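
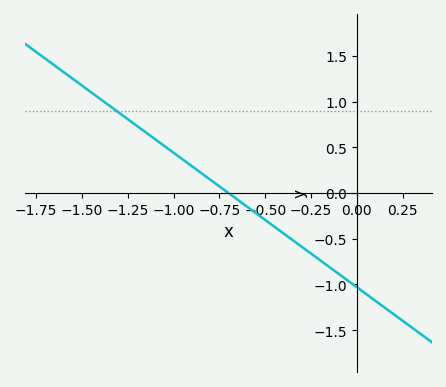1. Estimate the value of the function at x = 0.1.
-1.2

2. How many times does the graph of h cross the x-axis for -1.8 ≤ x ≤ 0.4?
1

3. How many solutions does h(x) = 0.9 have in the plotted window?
1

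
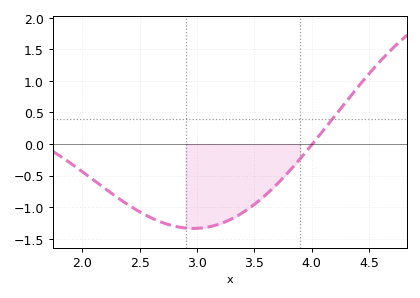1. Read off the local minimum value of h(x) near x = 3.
-1.35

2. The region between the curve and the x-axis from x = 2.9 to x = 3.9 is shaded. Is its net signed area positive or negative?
negative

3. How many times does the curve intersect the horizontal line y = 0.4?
1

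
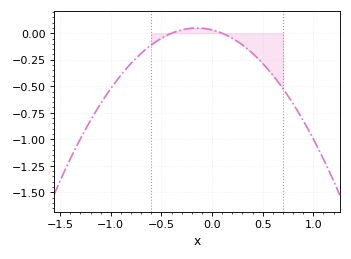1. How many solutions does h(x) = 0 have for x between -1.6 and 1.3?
2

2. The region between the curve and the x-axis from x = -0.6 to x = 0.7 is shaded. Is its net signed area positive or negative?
negative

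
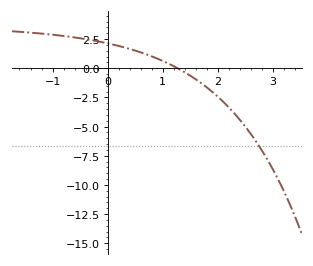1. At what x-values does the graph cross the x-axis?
1.3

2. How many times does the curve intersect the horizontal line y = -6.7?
1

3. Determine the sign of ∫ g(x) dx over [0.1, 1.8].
positive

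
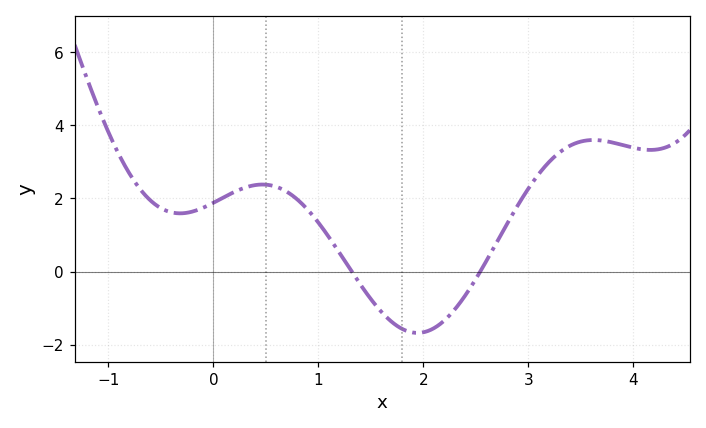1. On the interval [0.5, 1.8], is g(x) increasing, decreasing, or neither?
decreasing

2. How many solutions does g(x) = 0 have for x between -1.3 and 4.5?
2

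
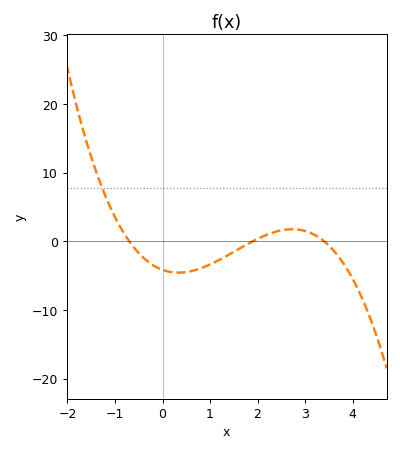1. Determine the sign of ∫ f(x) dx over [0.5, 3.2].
negative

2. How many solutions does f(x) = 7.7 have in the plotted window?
1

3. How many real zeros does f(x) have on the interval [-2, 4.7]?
3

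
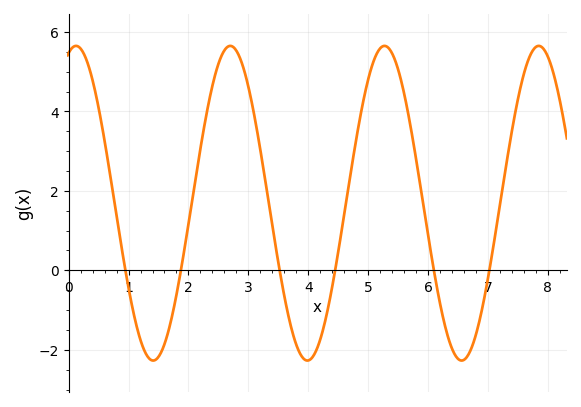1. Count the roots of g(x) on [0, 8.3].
6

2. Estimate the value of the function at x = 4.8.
3.29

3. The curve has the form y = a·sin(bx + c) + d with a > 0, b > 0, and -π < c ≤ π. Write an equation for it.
y = 3.96sin(2.44x + 1.27) + 1.69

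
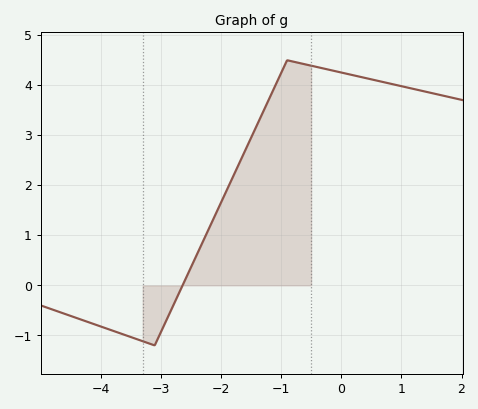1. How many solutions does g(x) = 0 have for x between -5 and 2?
1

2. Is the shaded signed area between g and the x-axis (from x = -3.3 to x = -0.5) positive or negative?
positive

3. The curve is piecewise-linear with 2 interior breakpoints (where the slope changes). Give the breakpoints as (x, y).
(-3.1, -1.2); (-0.9, 4.5)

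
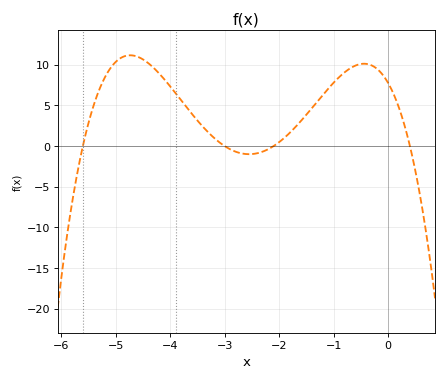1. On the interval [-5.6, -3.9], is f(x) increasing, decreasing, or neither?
neither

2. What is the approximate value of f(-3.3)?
1.68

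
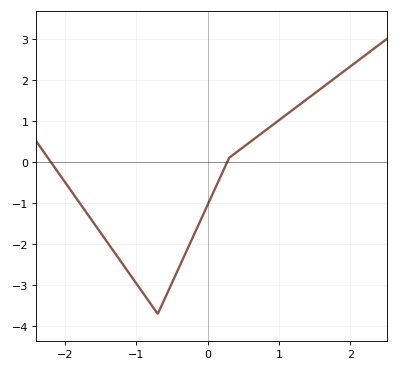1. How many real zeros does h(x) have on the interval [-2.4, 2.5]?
2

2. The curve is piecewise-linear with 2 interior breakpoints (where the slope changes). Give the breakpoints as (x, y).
(-0.7, -3.7); (0.3, 0.1)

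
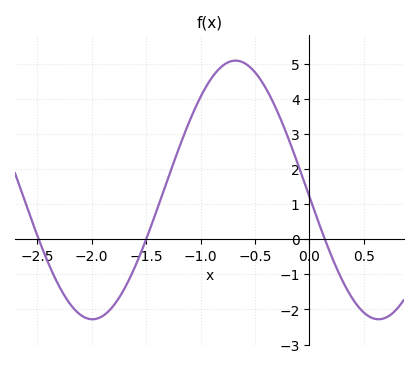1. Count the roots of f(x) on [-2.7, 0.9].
3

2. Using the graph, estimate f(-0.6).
5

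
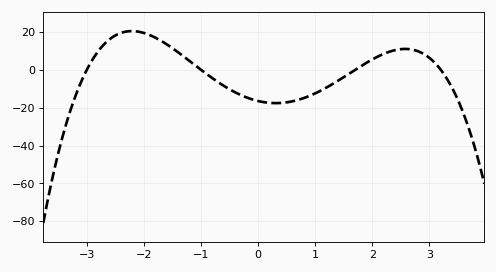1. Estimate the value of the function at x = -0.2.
-14.6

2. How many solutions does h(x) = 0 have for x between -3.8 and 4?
4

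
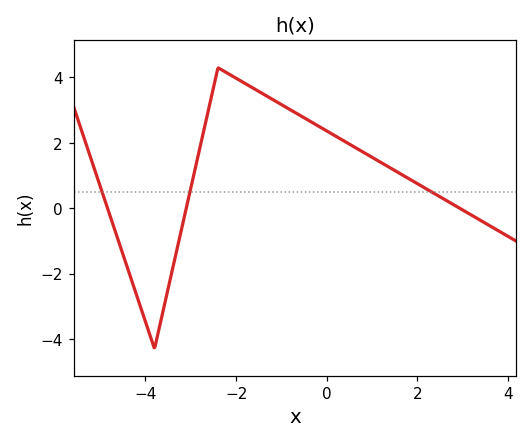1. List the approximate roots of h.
-4.84, -3.1, 2.93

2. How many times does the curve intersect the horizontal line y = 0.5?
3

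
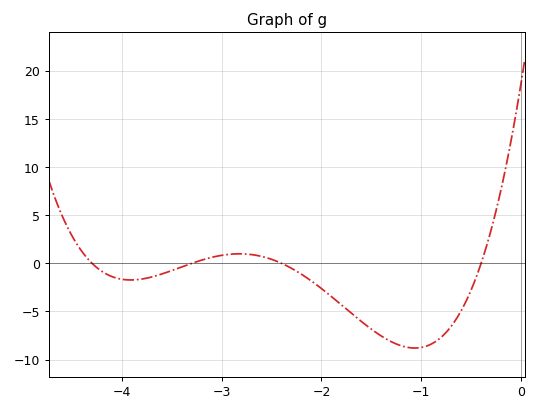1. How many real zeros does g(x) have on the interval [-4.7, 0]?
4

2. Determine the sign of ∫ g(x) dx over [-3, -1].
negative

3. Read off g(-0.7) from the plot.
-6.5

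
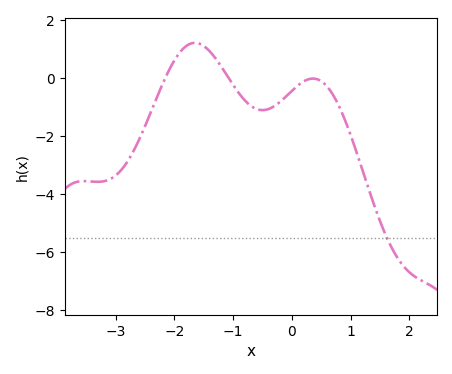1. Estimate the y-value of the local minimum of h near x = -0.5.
-1.1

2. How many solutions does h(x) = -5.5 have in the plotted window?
1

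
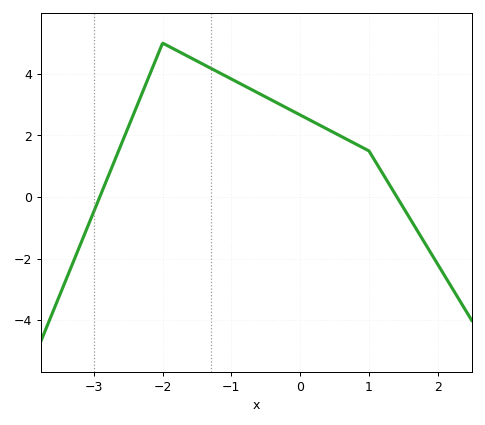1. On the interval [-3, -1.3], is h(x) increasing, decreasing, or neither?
neither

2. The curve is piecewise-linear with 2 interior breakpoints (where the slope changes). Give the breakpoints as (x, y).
(-2, 5); (1, 1.5)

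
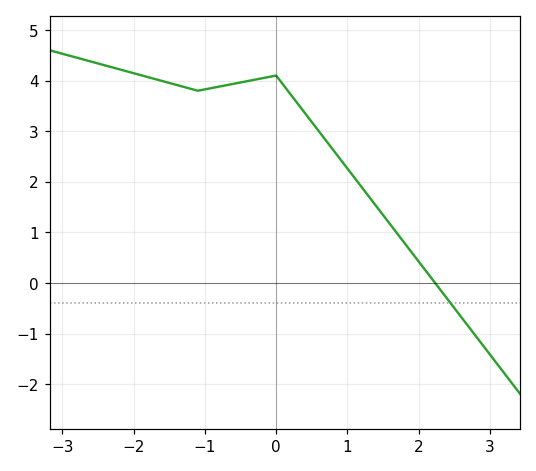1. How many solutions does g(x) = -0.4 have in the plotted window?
1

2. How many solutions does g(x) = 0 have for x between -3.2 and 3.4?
1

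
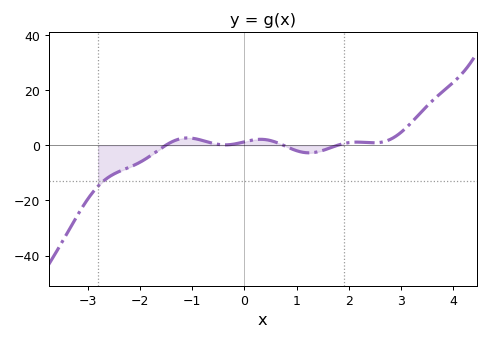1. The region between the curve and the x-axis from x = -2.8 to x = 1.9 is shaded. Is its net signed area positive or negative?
negative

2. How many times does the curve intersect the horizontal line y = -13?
1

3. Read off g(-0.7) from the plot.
1.2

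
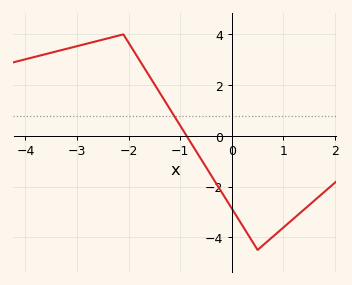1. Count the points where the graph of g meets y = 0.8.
1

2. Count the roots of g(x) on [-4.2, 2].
1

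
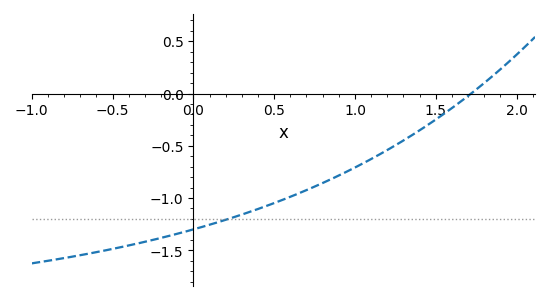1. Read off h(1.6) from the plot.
-0.15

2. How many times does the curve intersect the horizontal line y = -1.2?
1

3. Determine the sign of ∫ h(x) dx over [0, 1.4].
negative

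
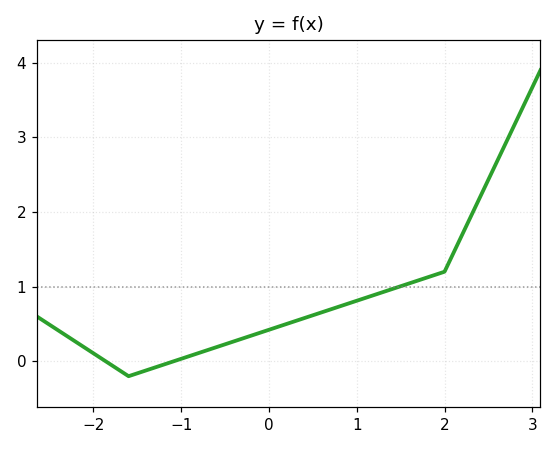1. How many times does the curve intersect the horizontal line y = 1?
1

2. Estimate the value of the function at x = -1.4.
-0.122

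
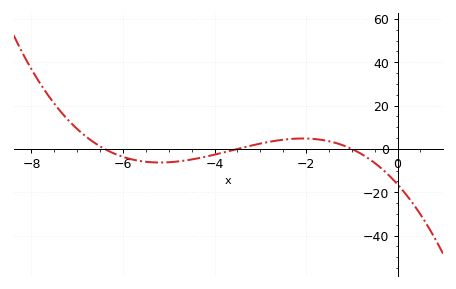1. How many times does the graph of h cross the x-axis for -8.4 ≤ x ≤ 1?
3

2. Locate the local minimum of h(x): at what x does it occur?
-5.19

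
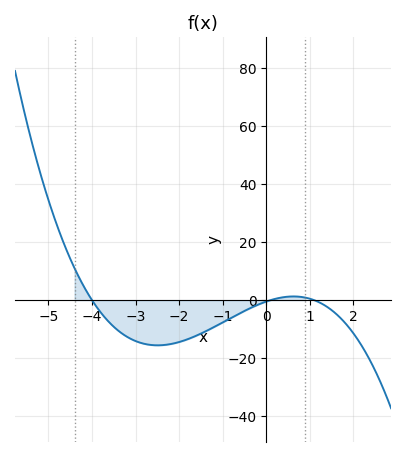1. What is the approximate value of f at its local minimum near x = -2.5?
-15.6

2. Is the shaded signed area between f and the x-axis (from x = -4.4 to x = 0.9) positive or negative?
negative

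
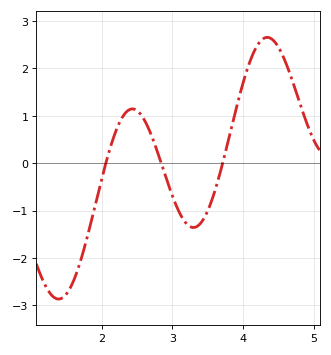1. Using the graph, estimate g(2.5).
1.1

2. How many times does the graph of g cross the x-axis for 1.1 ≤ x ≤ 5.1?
3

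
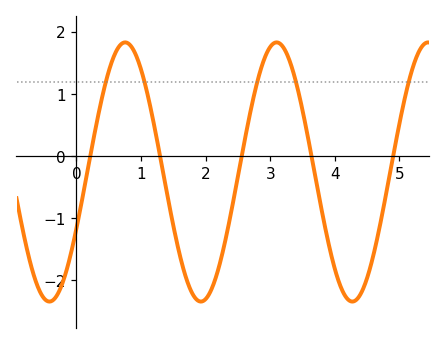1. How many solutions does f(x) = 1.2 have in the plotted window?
5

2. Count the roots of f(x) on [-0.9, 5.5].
5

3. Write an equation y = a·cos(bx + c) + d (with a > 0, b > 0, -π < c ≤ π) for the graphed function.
y = 2.09cos(2.7x - 2) - 0.25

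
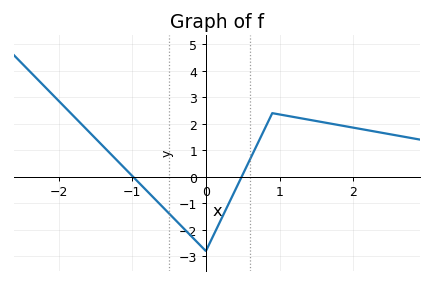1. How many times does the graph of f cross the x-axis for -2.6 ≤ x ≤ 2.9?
2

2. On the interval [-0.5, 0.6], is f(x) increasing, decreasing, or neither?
neither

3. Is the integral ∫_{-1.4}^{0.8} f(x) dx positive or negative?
negative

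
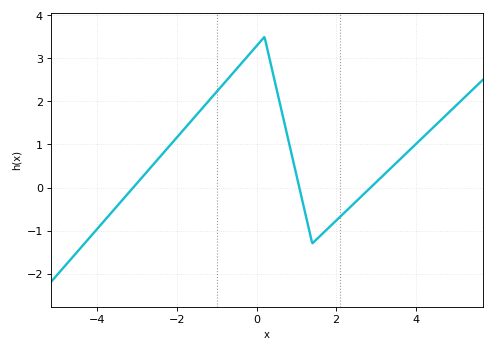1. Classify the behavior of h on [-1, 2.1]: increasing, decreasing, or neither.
neither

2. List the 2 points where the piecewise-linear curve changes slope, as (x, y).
(0.2, 3.5); (1.4, -1.3)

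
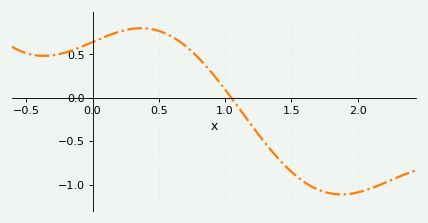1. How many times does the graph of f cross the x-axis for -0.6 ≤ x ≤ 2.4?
1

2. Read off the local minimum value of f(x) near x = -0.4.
0.5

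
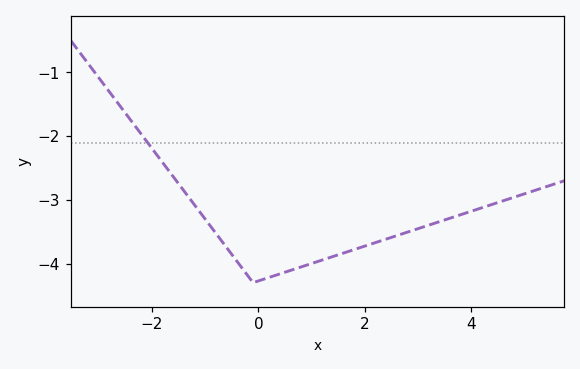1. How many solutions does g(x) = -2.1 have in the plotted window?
1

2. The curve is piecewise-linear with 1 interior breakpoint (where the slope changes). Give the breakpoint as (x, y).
(-0.1, -4.3)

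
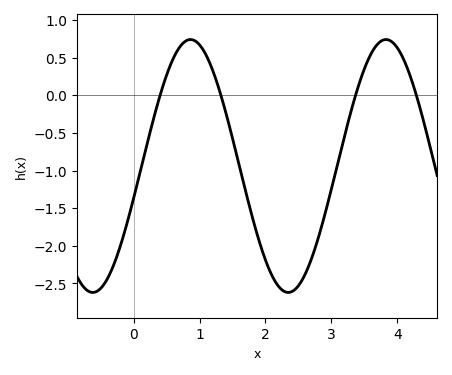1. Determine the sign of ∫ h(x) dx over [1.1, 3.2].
negative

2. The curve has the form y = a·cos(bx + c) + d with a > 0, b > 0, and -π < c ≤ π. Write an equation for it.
y = 1.68cos(2.1x - 1.8) - 0.94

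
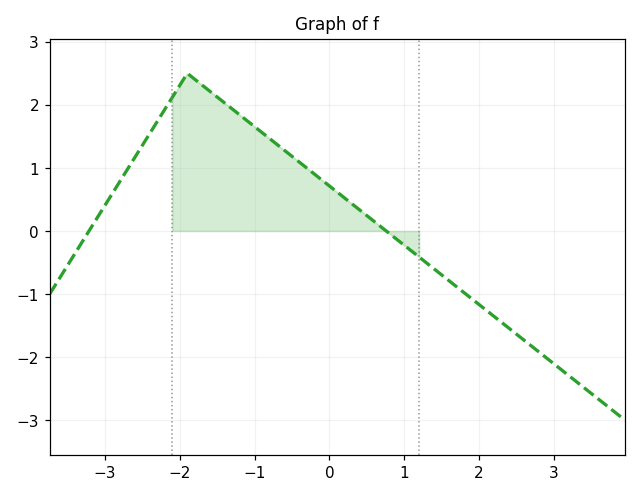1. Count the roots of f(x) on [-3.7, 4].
2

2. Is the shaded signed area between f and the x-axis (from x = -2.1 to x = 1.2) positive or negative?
positive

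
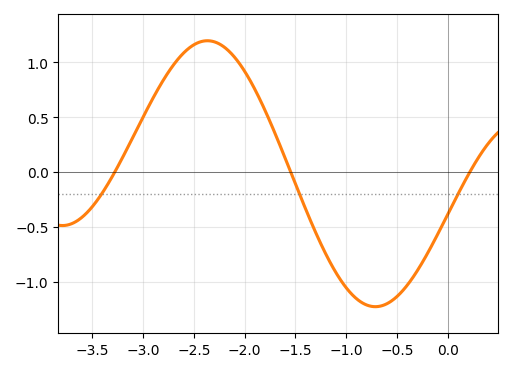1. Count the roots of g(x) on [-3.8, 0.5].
3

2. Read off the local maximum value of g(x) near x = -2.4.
1.2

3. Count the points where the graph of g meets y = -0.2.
3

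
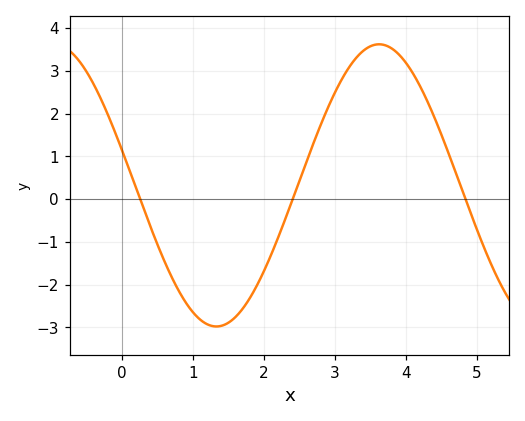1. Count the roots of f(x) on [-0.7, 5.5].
3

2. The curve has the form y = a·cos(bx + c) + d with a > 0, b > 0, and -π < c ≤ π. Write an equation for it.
y = 3.3cos(1.4x + 1.3) + 0.32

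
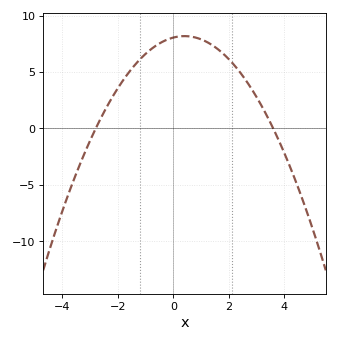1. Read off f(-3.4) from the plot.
-3.36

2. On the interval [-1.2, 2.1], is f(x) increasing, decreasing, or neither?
neither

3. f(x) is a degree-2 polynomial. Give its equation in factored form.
y = -0.8(x + 2.8)(x - 3.6)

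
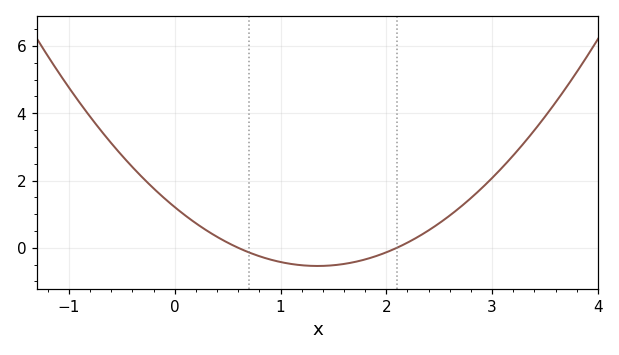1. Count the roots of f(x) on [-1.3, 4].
2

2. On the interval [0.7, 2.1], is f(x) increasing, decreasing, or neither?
neither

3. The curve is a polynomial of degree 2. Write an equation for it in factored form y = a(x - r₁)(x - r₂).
y = 0.96(x - 0.6)(x - 2.1)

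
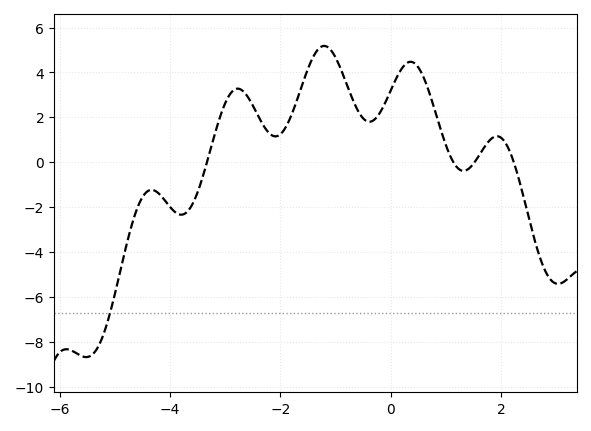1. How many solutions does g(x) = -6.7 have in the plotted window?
1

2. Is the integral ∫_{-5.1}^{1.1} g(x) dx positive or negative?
positive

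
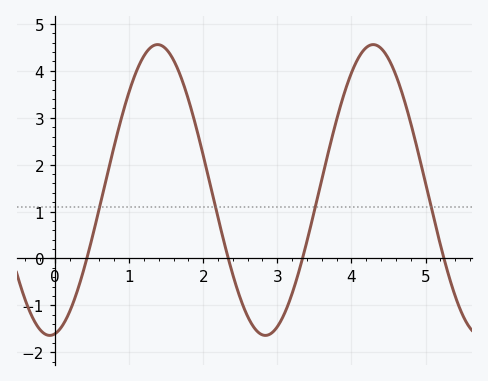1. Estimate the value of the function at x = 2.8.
-1.6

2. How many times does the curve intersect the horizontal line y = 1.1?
4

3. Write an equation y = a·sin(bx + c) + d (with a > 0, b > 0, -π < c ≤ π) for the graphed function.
y = 3.1sin(2.2x - 1.4) + 1.46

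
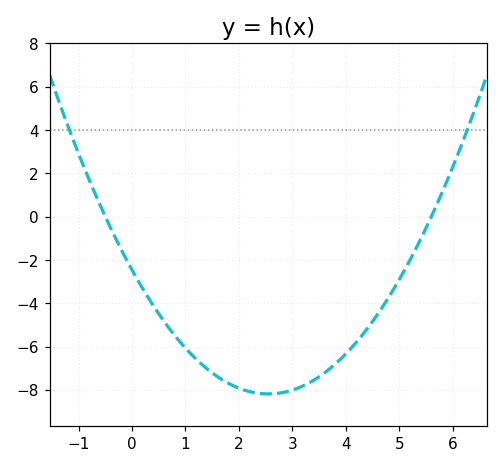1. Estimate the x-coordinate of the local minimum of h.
2.6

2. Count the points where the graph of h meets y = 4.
2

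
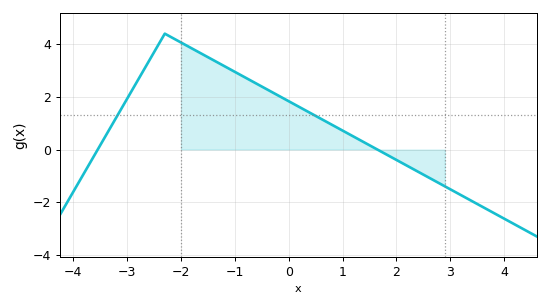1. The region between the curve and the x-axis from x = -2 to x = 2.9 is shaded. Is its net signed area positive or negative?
positive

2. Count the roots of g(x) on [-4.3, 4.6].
2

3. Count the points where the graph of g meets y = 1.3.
2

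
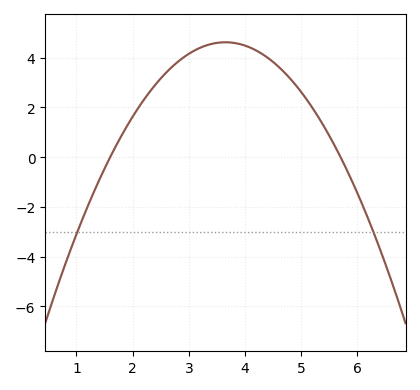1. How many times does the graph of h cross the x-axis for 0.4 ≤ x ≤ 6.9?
2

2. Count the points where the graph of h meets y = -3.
2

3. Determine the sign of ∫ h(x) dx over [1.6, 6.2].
positive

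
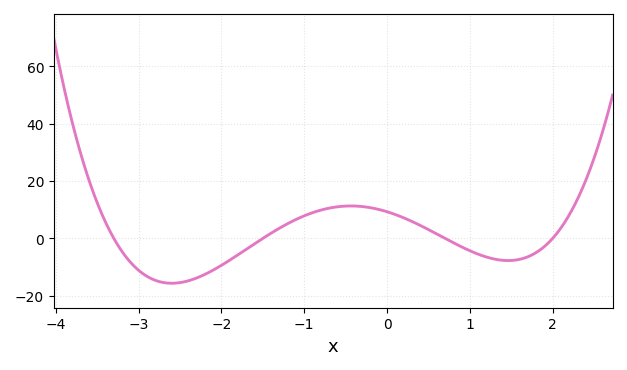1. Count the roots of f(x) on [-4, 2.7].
4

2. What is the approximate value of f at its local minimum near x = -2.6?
-15.7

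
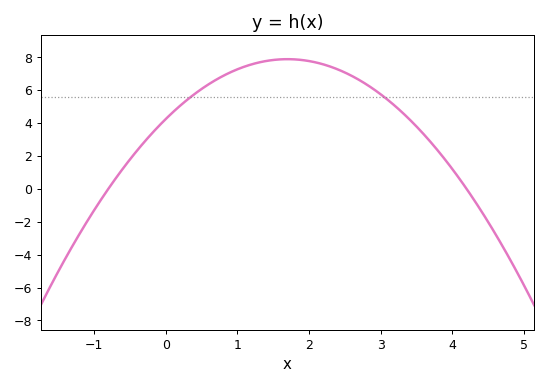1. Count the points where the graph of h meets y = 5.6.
2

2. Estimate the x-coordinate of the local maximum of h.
1.7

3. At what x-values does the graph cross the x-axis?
-0.8, 4.2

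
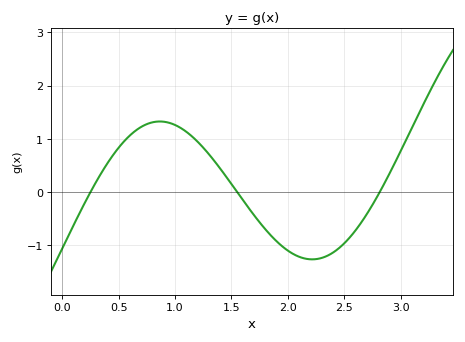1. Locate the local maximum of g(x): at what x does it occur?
0.865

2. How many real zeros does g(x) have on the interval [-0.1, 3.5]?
3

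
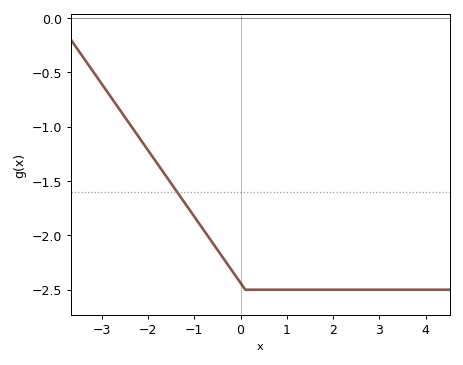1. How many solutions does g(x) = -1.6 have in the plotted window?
1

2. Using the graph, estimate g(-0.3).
-2.26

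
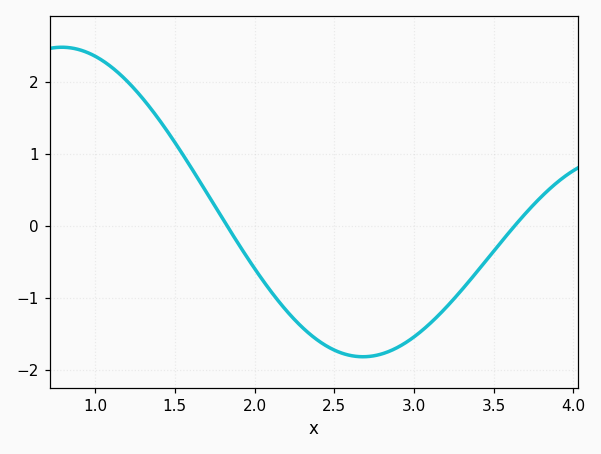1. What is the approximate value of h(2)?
-0.6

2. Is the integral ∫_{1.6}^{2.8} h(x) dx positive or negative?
negative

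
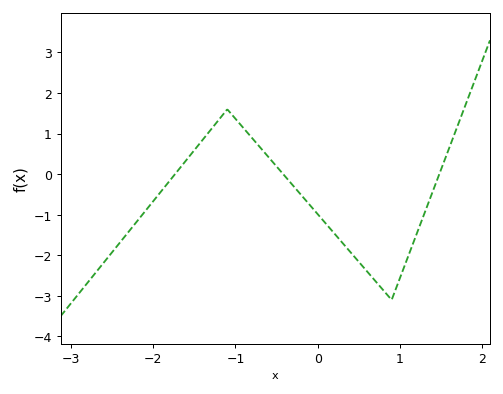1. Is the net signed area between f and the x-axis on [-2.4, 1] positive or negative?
negative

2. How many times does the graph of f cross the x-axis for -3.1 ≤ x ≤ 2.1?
3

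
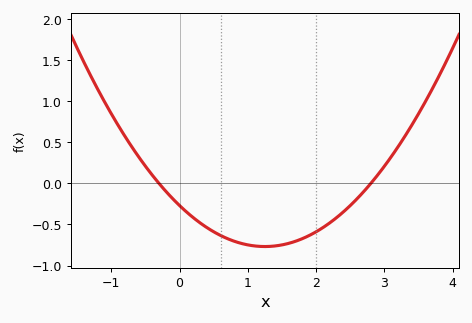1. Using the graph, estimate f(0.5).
-0.6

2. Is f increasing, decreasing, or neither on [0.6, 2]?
neither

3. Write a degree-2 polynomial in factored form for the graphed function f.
y = 0.32(x + 0.3)(x - 2.8)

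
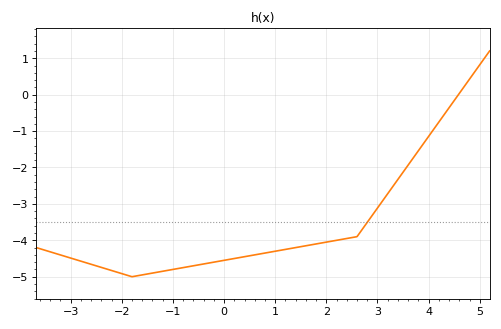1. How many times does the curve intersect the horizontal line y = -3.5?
1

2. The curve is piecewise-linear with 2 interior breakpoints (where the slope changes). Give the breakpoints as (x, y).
(-1.8, -5); (2.6, -3.9)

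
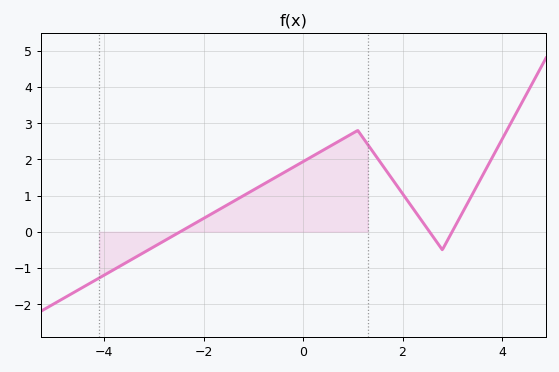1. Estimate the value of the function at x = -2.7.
-0.2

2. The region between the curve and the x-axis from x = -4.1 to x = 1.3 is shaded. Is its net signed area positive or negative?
positive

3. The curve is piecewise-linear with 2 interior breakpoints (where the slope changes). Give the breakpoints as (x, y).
(1.1, 2.8); (2.8, -0.5)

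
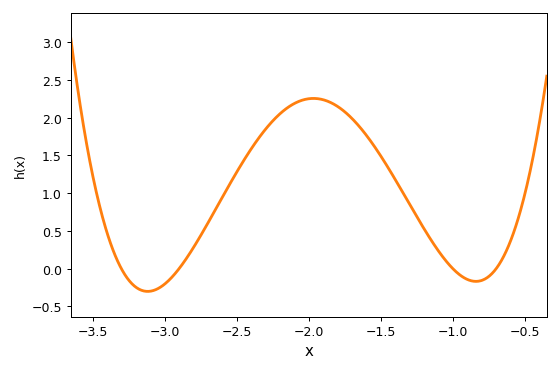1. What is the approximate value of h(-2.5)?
1.3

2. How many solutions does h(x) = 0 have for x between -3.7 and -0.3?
4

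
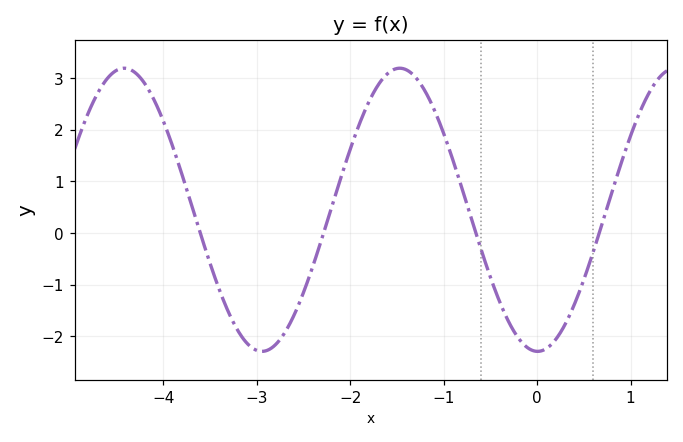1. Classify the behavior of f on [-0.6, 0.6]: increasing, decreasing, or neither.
neither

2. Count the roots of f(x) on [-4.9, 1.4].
4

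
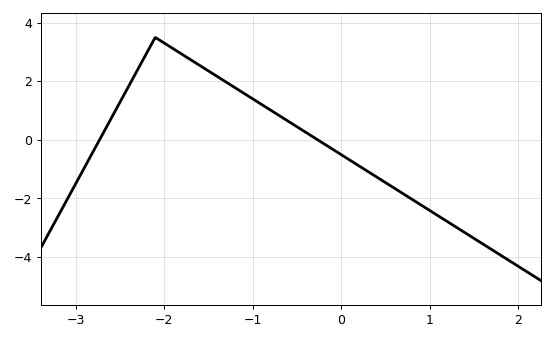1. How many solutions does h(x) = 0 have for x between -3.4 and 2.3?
2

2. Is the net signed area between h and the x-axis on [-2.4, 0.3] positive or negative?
positive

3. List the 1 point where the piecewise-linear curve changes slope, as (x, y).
(-2.1, 3.5)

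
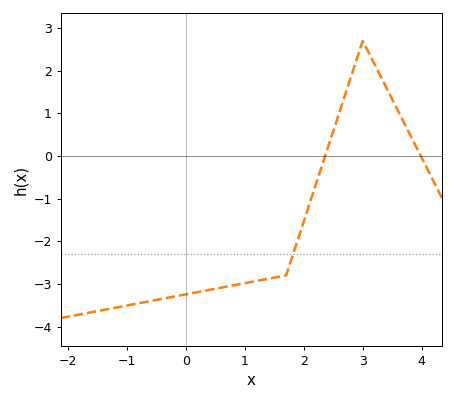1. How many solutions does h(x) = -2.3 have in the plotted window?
1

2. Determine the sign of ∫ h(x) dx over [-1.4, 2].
negative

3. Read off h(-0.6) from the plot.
-3.4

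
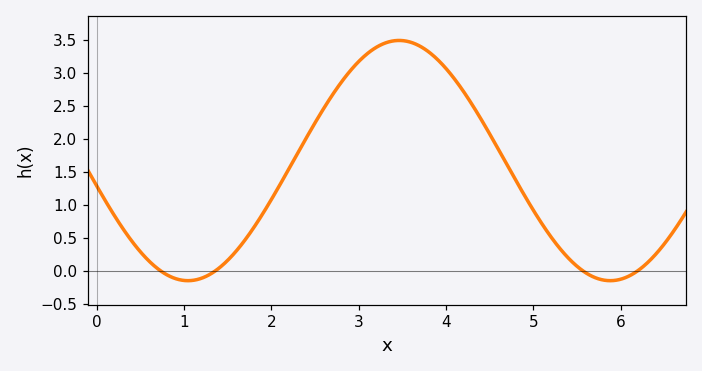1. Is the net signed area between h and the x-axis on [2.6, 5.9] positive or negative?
positive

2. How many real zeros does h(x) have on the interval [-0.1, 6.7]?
4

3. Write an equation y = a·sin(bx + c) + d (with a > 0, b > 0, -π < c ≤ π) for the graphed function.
y = 1.82sin(1.3x - 2.93) + 1.67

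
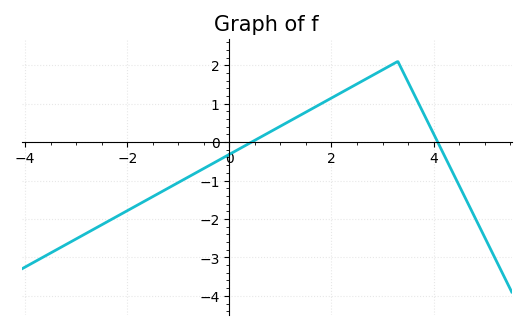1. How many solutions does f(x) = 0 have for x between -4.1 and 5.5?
2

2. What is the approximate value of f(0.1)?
-0.2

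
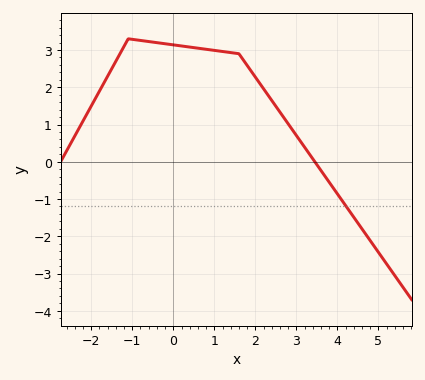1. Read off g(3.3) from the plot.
0.237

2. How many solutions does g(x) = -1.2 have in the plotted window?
1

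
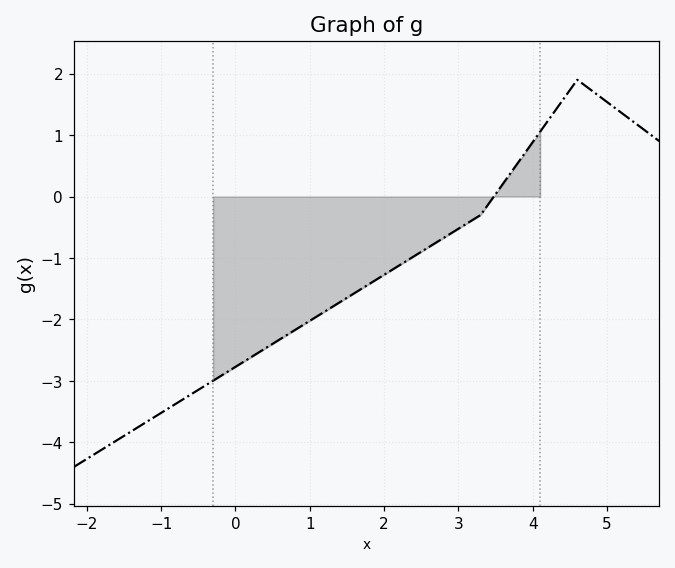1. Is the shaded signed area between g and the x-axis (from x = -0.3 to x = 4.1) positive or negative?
negative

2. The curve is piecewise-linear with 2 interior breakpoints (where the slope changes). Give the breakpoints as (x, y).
(3.3, -0.3); (4.6, 1.9)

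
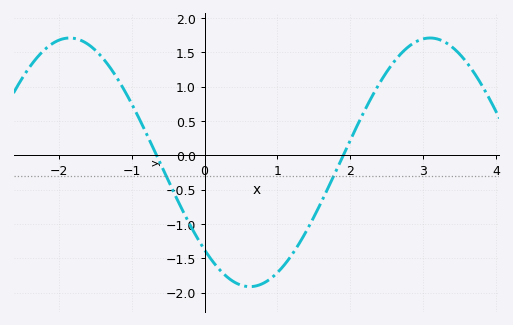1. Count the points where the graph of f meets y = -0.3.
2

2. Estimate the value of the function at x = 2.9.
1.65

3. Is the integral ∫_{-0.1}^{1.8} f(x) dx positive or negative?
negative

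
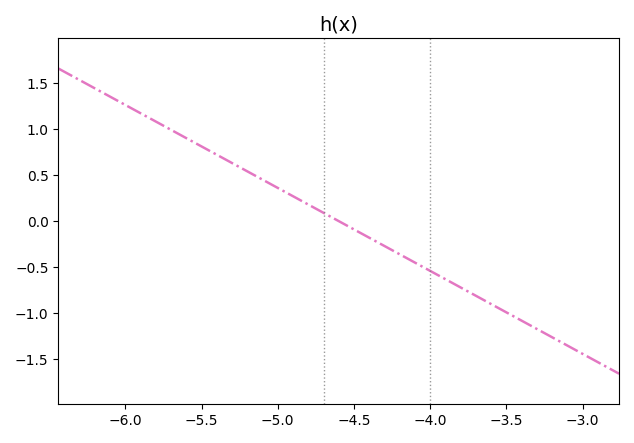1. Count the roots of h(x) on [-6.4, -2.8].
1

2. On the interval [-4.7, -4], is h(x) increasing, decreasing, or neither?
decreasing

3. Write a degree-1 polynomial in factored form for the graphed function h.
y = -0.9(x + 4.6)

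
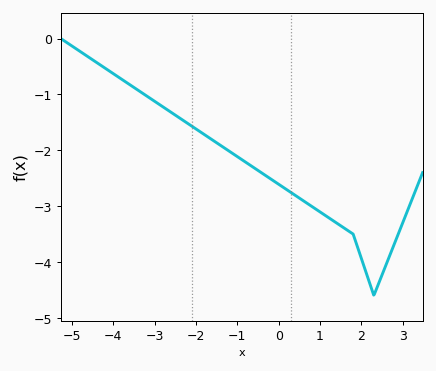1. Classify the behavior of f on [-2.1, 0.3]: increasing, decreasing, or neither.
decreasing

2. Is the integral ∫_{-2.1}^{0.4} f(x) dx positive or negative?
negative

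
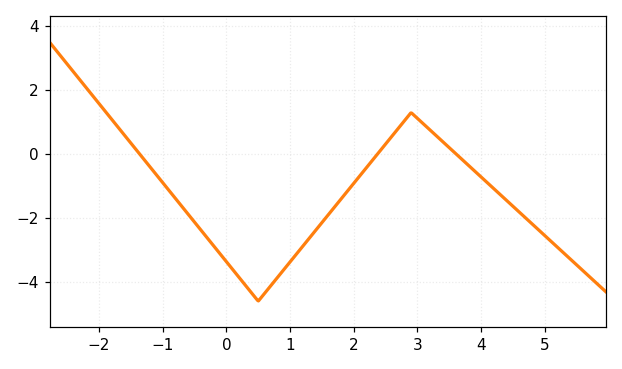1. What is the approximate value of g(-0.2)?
-2.8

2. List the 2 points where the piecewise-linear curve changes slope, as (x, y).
(0.5, -4.6); (2.9, 1.3)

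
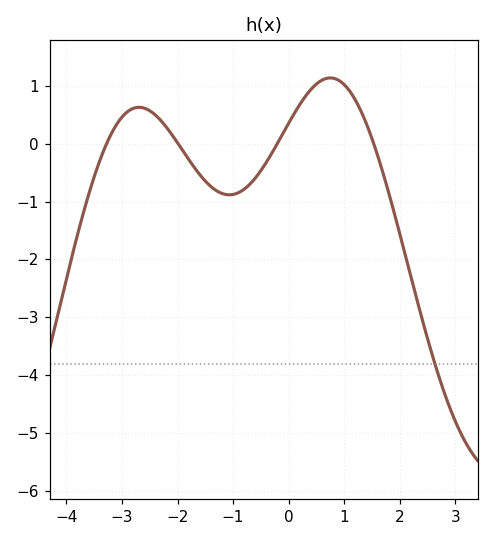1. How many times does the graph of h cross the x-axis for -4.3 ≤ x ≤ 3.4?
4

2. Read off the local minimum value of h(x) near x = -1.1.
-0.883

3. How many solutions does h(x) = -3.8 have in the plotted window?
1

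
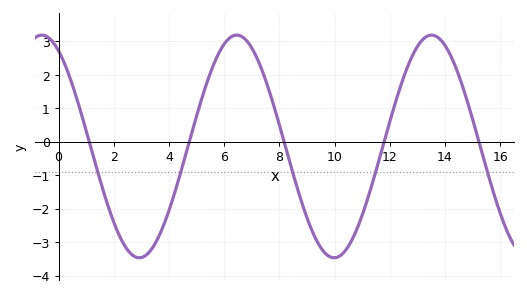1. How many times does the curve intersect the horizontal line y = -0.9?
5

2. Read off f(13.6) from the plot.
3.2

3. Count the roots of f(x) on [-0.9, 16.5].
5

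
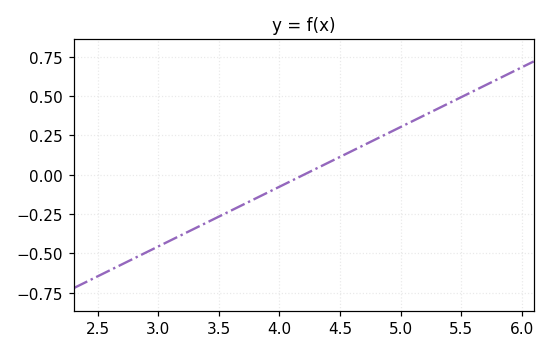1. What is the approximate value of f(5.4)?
0.456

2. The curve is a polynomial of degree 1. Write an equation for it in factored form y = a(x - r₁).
y = 0.38(x - 4.2)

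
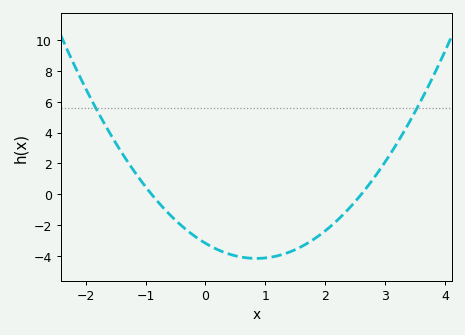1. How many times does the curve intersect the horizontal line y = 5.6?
2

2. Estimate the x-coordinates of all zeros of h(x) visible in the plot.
-0.9, 2.6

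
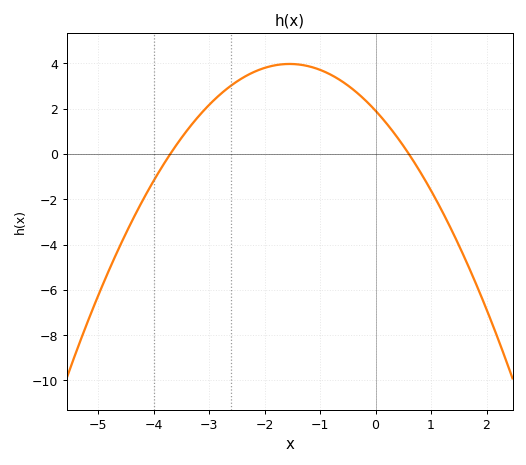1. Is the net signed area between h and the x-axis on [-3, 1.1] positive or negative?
positive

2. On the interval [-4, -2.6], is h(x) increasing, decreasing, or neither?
increasing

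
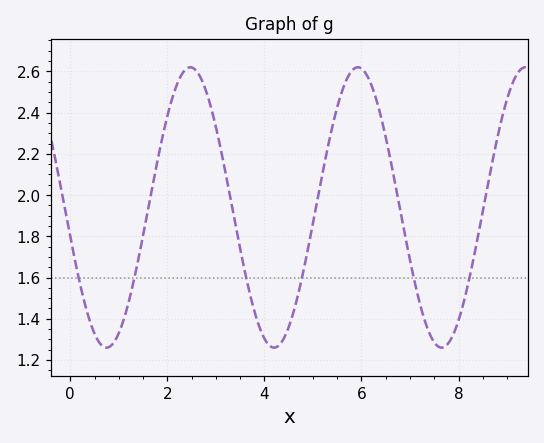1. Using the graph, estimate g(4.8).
1.63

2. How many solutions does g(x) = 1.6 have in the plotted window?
6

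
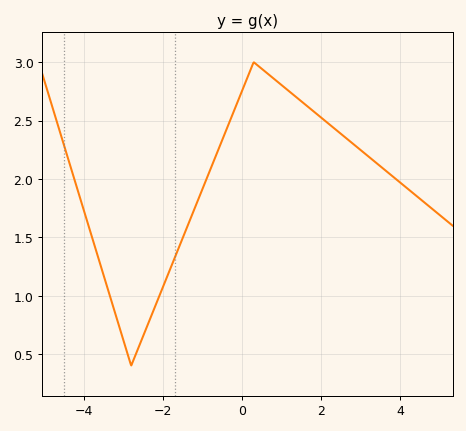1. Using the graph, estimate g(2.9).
2.28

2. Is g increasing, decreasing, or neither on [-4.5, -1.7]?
neither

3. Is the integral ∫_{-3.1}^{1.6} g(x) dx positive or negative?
positive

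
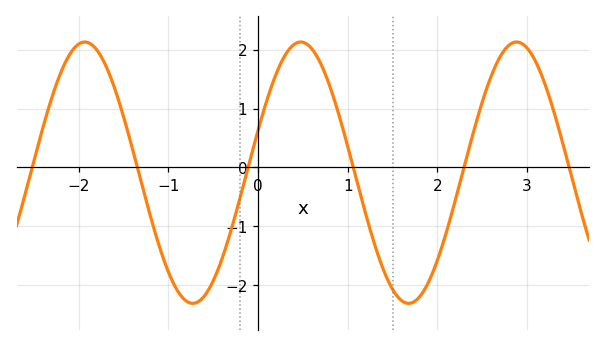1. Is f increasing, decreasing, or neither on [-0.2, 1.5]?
neither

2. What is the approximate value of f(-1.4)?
0.309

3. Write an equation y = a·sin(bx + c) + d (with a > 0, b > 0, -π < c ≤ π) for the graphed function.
y = 2.22sin(2.61x + 0.332) - 0.09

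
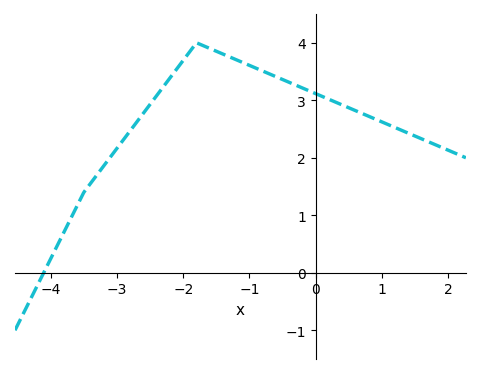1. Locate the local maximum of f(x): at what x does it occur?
-1.8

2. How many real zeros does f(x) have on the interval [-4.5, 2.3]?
1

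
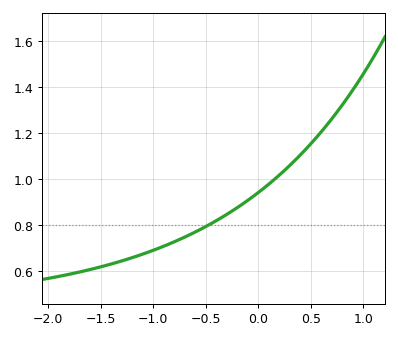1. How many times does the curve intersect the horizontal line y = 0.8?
1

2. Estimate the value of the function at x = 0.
0.94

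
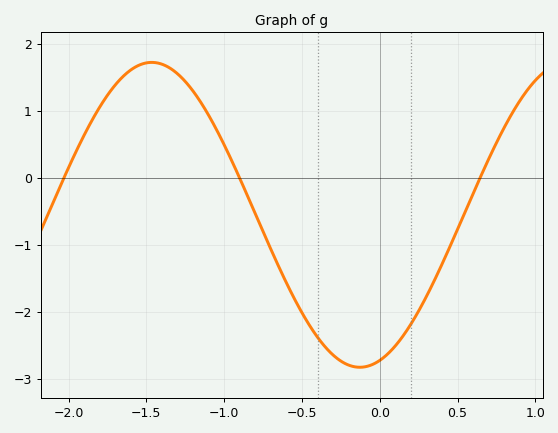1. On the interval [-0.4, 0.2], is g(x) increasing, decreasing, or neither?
neither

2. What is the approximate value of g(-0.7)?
-1.1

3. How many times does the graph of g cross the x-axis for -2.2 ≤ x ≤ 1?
3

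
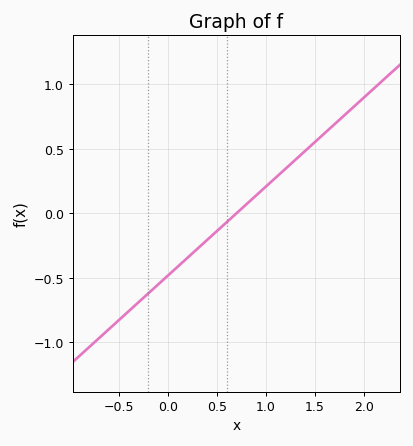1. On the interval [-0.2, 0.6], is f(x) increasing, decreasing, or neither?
increasing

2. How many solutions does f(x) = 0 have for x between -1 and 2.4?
1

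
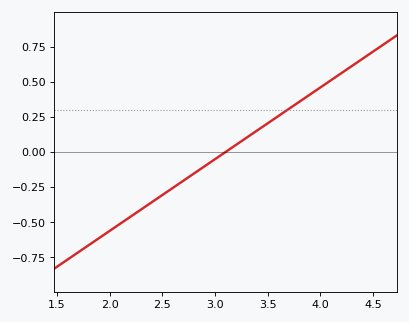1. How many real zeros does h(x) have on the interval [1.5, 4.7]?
1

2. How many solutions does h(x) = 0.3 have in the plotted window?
1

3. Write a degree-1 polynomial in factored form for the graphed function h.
y = 0.51(x - 3.1)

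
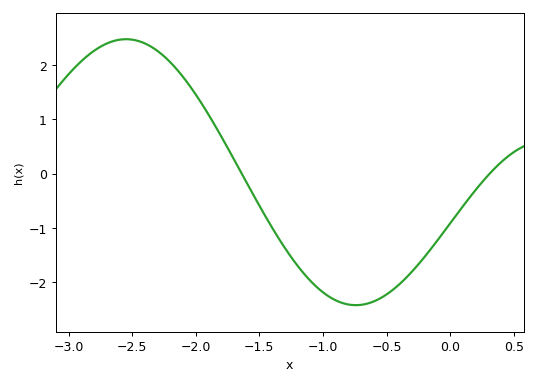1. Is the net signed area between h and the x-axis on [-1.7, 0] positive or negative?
negative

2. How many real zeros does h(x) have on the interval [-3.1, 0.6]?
2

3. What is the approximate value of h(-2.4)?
2.39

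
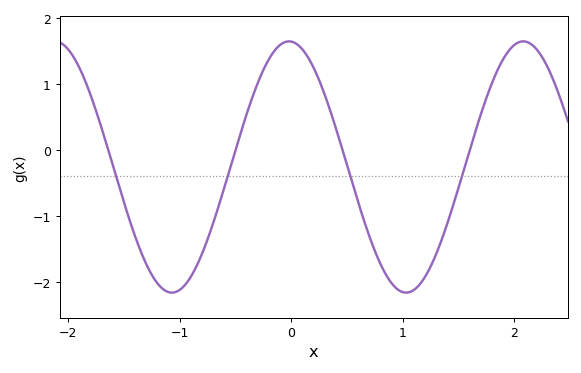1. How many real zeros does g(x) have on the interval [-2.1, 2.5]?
4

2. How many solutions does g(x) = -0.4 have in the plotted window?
4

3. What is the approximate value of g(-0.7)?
-1.1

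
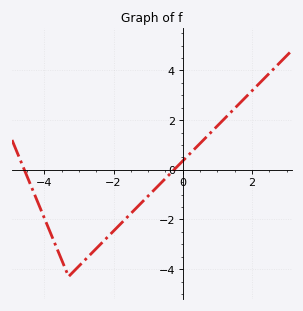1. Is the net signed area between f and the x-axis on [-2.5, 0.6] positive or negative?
negative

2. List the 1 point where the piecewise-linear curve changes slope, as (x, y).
(-3.3, -4.3)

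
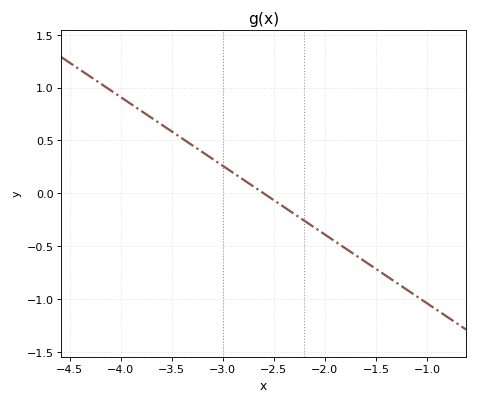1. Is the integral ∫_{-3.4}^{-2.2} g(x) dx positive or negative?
positive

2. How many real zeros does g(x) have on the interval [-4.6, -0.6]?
1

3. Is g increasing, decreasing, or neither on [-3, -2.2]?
decreasing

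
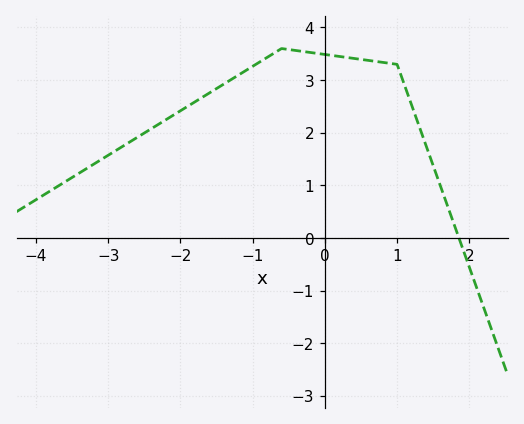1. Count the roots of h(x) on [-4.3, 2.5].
1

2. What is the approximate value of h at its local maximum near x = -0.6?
3.6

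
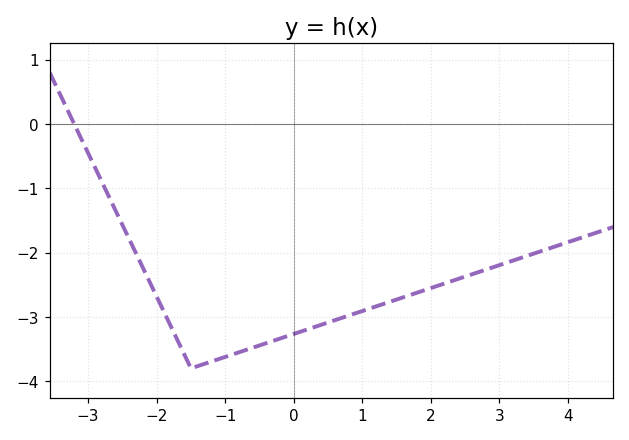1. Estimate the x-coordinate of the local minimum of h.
-1.5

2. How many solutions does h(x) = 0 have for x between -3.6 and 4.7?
1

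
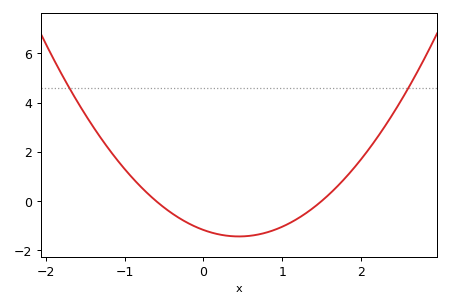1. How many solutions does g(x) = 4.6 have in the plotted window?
2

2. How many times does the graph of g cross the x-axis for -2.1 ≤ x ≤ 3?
2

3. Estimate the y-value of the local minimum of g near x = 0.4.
-1.43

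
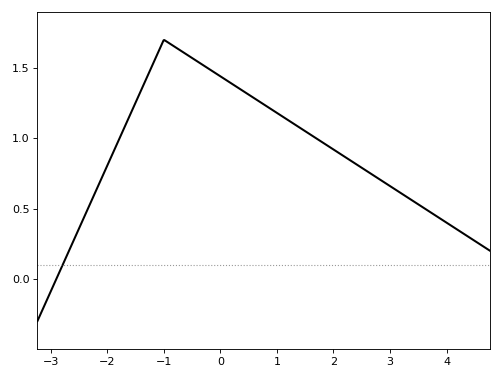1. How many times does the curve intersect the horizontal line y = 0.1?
1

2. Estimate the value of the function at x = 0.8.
1.25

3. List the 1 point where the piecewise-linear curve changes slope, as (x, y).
(-1, 1.7)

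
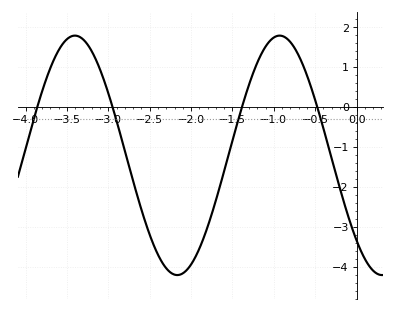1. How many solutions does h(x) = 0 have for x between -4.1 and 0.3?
4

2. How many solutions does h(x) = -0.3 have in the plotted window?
4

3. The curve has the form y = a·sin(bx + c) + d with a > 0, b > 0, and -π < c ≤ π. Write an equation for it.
y = 3sin(2.5x - 2.4) - 1.21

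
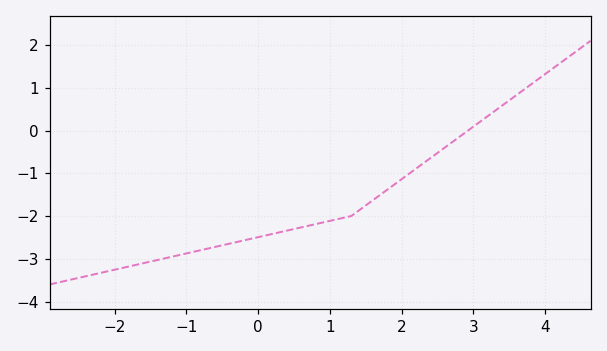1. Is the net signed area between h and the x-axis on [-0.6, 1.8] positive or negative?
negative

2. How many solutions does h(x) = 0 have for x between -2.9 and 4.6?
1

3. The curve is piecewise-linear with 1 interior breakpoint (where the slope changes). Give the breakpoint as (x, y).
(1.3, -2)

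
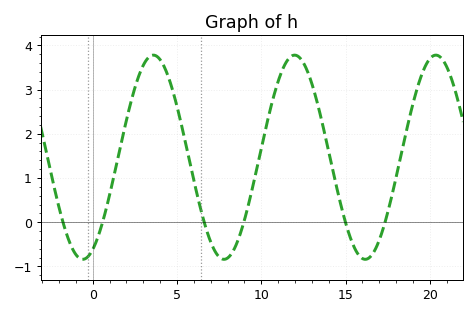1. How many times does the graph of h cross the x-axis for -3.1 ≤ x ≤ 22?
6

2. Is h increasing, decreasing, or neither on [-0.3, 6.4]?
neither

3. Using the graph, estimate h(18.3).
1.53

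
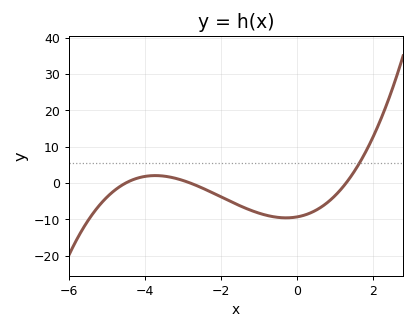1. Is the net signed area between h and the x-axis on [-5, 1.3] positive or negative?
negative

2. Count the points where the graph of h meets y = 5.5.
1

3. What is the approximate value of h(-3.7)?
2.05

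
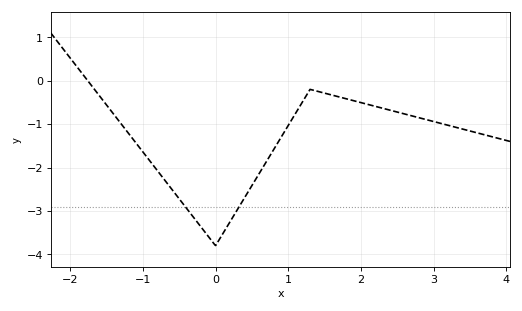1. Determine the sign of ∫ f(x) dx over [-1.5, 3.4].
negative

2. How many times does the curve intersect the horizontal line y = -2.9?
2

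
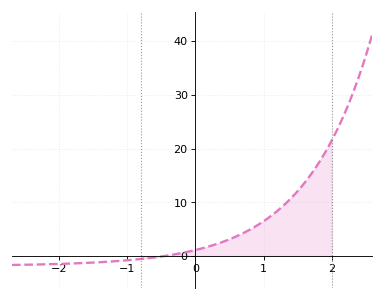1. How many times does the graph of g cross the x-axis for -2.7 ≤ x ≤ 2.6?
1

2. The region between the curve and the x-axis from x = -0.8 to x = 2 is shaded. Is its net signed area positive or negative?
positive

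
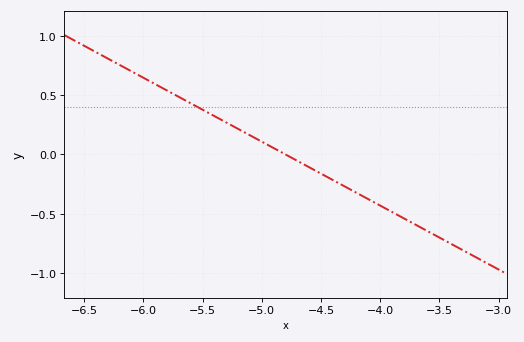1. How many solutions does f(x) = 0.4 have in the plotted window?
1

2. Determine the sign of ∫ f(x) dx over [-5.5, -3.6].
negative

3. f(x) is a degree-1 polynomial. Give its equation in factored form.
y = -0.54(x + 4.8)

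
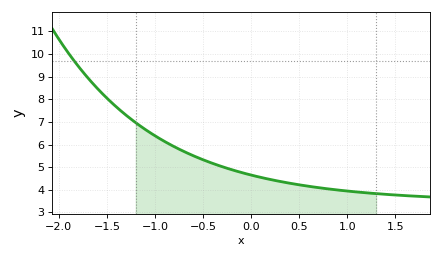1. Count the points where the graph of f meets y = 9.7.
1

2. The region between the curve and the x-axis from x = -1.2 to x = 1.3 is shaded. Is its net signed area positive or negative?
positive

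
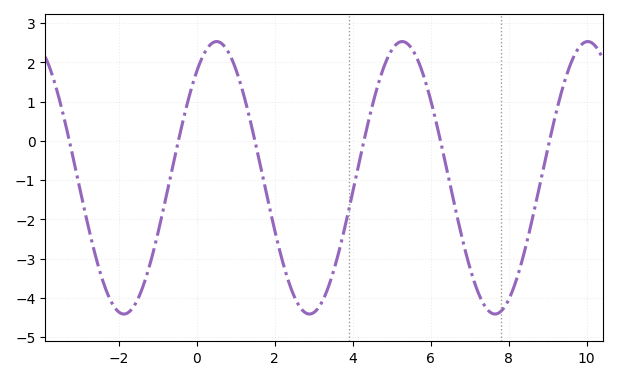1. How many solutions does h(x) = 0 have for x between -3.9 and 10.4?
6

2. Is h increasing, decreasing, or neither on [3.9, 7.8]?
neither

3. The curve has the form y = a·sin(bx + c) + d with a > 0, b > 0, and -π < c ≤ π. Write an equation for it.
y = 3.47sin(1.32x + 0.9) - 0.94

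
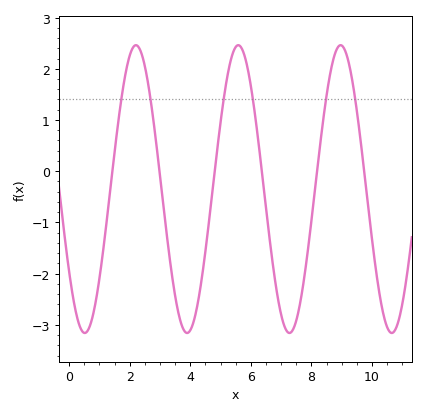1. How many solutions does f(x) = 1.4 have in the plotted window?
6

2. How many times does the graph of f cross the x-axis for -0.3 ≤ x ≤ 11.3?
6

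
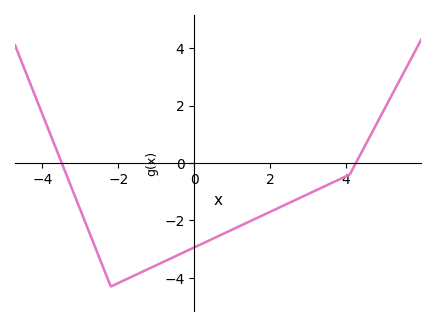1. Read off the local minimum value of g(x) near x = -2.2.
-4.3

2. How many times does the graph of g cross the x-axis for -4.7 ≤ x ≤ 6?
2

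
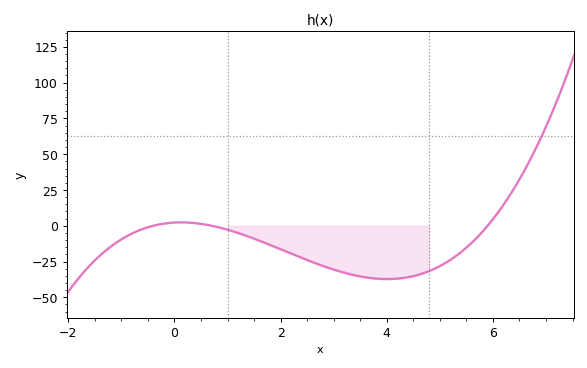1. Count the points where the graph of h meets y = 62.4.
1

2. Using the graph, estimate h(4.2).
-36.9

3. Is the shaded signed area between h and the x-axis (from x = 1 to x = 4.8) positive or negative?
negative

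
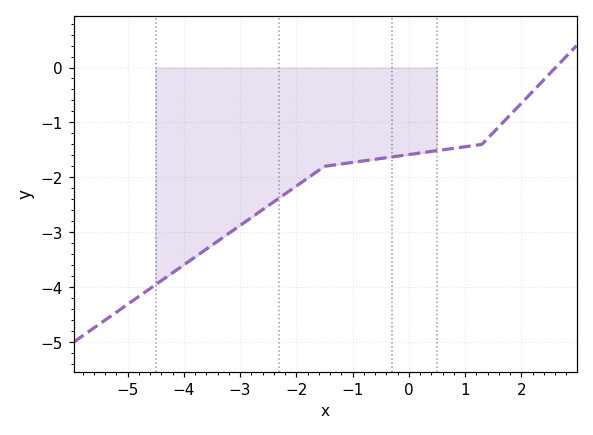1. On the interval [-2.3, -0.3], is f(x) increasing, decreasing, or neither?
increasing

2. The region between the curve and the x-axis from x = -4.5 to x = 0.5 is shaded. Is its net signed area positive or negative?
negative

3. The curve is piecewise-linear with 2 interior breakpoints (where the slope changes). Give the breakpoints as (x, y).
(-1.5, -1.8); (1.3, -1.4)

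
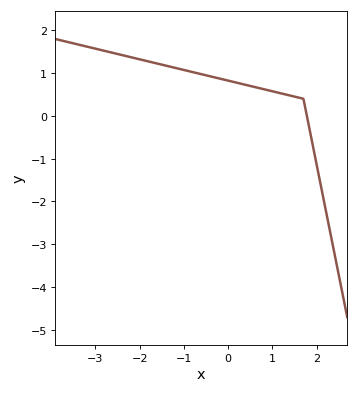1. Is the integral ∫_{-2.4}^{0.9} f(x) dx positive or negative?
positive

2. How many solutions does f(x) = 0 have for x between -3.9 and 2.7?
1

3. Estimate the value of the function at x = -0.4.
0.923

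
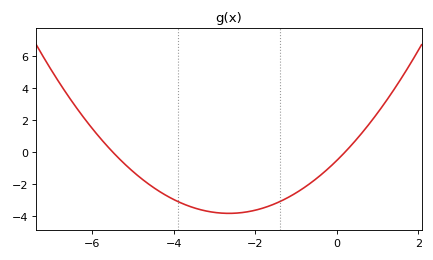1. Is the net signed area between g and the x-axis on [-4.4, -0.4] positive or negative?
negative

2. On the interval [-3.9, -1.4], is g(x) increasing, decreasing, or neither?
neither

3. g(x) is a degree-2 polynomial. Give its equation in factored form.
y = 0.47(x + 5.5)(x - 0.2)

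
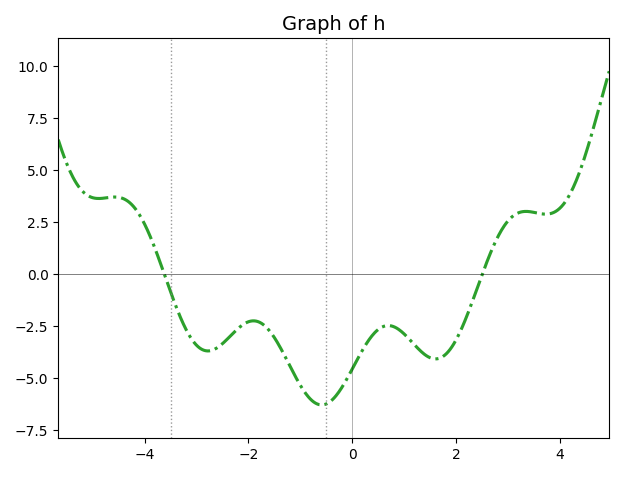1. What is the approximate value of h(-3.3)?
-2.16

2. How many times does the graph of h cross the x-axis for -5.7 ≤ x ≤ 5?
2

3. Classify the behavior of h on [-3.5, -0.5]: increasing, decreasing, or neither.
neither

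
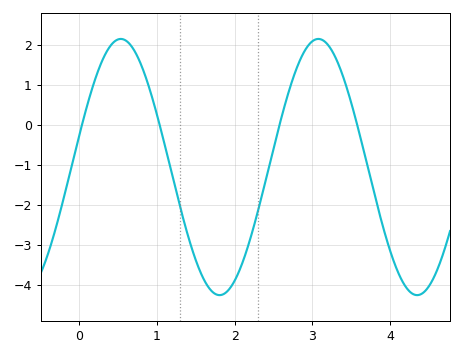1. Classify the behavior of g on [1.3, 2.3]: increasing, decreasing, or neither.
neither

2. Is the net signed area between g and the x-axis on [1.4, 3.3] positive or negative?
negative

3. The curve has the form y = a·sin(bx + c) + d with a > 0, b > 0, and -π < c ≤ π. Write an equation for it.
y = 3.2sin(2.5x + 0.25) - 1.06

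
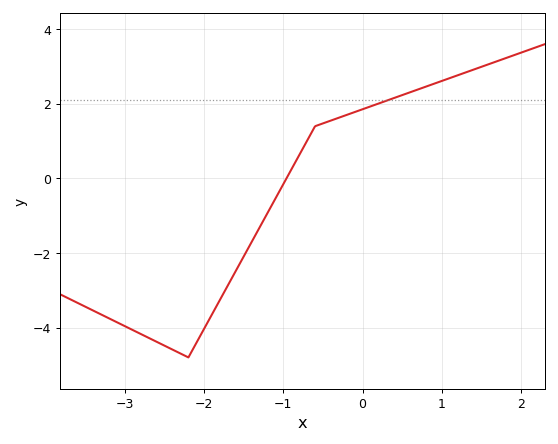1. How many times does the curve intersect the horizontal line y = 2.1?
1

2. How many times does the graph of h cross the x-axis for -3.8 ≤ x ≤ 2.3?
1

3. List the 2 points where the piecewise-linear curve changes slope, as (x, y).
(-2.2, -4.8); (-0.6, 1.4)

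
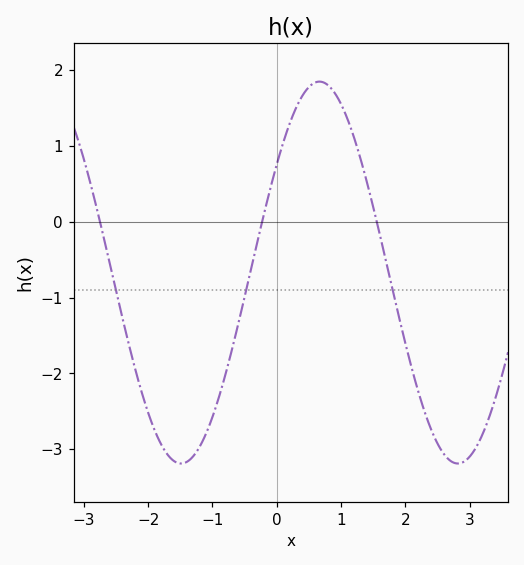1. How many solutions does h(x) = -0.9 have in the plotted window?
3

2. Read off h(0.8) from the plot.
1.8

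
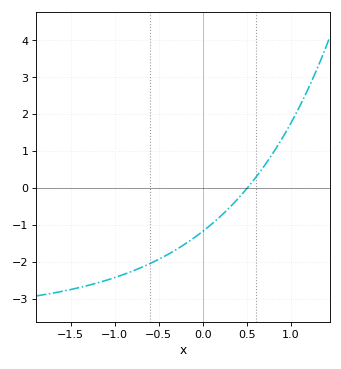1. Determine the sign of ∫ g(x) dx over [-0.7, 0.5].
negative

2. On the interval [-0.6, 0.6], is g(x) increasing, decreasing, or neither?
increasing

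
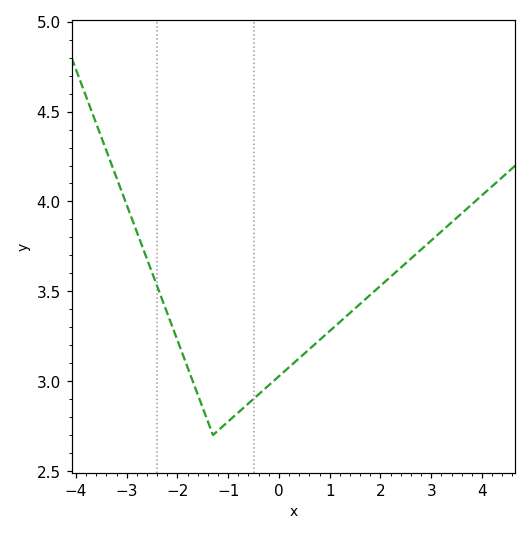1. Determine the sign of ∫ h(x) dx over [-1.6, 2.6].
positive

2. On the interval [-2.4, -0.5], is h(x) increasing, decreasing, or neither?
neither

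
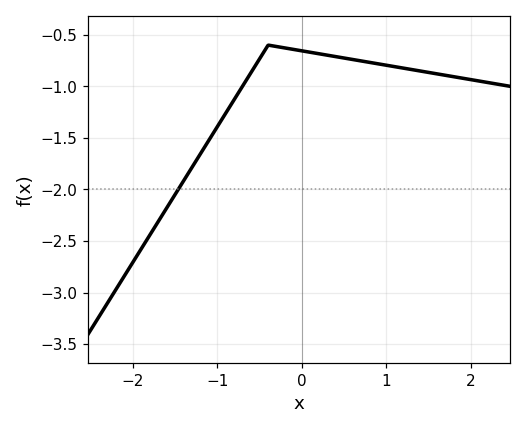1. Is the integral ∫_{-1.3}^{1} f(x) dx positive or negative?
negative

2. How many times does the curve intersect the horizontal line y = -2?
1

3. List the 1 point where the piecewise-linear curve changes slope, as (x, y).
(-0.4, -0.6)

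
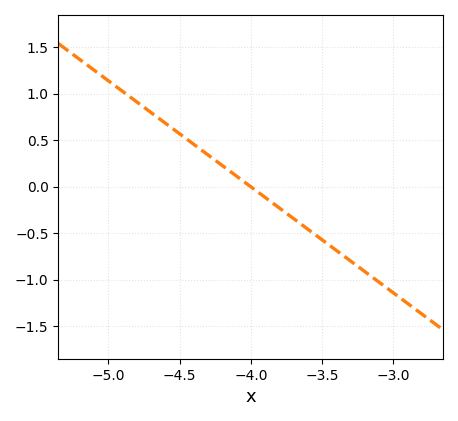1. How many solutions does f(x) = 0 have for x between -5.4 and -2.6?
1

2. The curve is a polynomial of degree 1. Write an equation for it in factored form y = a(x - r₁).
y = -1.14(x + 4)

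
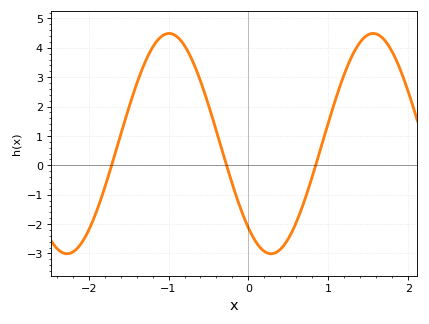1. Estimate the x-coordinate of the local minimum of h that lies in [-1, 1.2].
0.284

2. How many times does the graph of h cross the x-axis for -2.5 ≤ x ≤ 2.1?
3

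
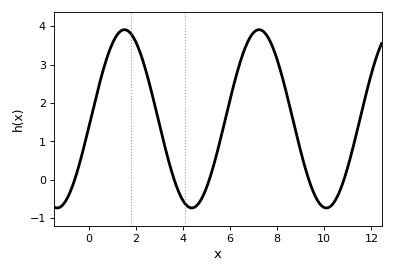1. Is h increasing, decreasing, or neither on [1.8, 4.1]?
decreasing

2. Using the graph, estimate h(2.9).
1.7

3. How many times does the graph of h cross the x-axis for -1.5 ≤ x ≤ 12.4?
5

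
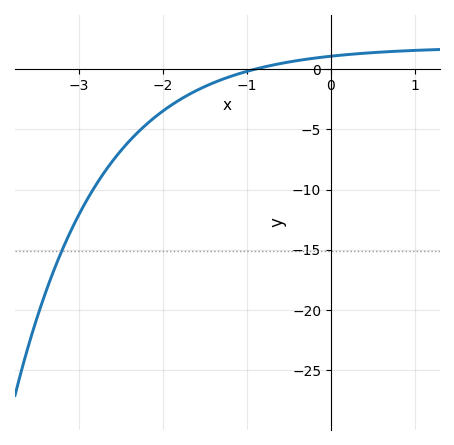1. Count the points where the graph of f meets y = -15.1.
1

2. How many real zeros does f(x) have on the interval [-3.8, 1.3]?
1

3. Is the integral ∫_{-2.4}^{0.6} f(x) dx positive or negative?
negative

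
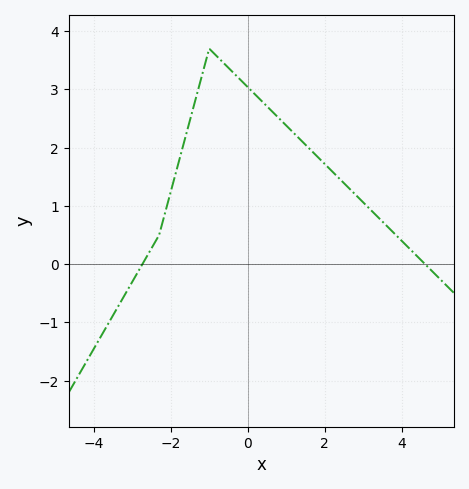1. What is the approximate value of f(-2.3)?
0.5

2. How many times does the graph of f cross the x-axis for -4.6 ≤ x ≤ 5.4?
2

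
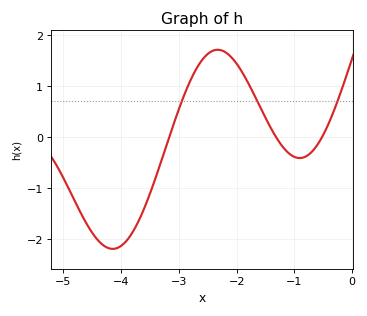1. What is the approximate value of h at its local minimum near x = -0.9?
-0.4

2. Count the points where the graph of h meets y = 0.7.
3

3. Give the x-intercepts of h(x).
-3.2, -1.3, -0.5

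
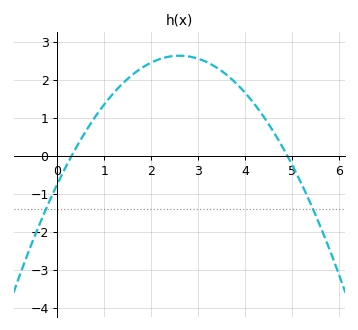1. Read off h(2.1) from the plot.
2.52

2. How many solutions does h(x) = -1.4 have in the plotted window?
2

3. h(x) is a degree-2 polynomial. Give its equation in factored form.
y = -0.5(x - 0.3)(x - 4.9)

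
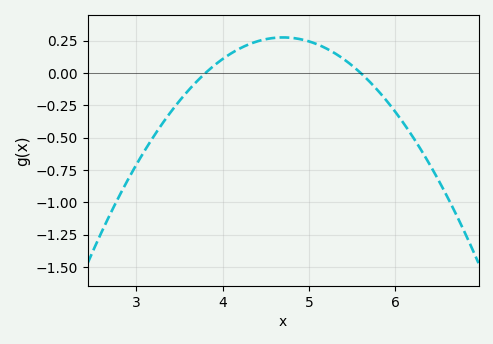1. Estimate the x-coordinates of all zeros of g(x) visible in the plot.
3.8, 5.6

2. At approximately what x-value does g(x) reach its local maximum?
4.7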